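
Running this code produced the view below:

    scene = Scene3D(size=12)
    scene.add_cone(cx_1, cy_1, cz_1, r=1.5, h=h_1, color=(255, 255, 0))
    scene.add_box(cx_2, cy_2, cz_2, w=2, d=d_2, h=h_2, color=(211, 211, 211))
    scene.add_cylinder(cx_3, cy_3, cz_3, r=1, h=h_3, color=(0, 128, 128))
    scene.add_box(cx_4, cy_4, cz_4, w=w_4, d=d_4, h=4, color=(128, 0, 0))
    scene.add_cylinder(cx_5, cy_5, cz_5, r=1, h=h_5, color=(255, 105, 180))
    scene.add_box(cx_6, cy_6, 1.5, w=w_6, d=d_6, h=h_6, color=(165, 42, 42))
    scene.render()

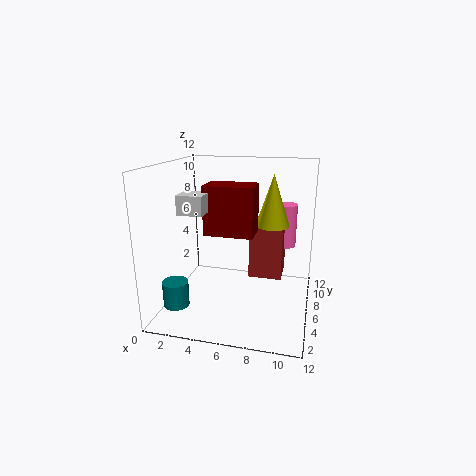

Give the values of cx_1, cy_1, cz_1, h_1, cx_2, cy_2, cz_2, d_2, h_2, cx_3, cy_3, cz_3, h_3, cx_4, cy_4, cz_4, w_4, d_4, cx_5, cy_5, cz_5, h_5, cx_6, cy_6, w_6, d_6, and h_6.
cx_1 = 8.5, cy_1 = 8.5, cz_1 = 6.5, h_1 = 4.5, cx_2 = 2, cy_2 = 3, cz_2 = 8.5, d_2 = 2, h_2 = 1.5, cx_3 = 2, cy_3 = 2, cz_3 = 1.5, h_3 = 2, cx_4 = 3.5, cy_4 = 4.5, cz_4 = 6.5, w_4 = 4, d_4 = 2.5, cx_5 = 9.5, cy_5 = 10.5, cz_5 = 4, h_5 = 4, cx_6 = 6.5, cy_6 = 8, w_6 = 3, d_6 = 3, h_6 = 5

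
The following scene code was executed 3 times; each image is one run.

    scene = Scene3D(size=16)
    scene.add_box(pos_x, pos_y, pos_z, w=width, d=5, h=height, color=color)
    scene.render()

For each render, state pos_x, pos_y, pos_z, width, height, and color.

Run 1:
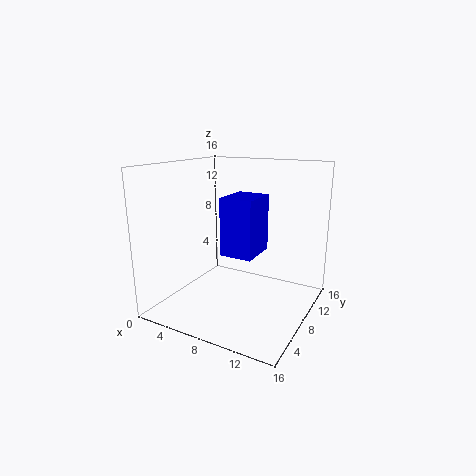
pos_x = 5, pos_y = 9, pos_z = 5, width = 4, height = 7, color = 'blue'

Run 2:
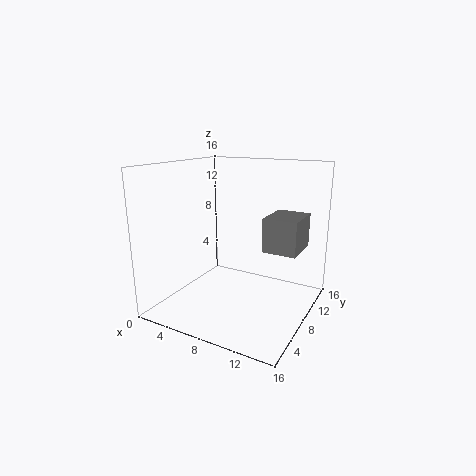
pos_x = 10, pos_y = 10, pos_z = 6, width = 4, height = 4, color = 'gray'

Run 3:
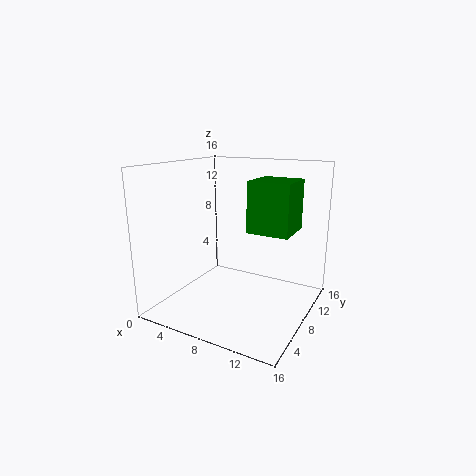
pos_x = 8, pos_y = 10, pos_z = 8, width = 5, height = 6, color = 'green'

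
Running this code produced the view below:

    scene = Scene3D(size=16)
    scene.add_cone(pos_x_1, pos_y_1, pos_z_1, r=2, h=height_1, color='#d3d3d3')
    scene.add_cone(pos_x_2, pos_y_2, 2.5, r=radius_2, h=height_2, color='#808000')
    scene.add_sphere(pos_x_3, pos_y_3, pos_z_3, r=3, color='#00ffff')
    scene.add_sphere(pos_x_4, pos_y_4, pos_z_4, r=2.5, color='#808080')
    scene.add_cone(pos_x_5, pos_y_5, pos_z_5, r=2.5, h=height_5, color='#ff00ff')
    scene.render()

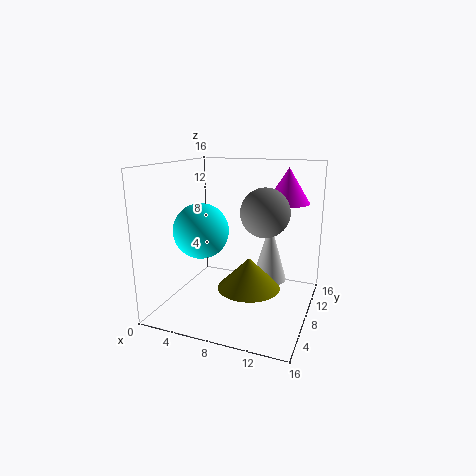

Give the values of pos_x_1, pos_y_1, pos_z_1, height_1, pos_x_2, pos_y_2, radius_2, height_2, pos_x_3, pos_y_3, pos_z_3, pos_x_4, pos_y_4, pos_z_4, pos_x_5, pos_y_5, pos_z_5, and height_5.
pos_x_1 = 11, pos_y_1 = 10.5, pos_z_1 = 2.5, height_1 = 7, pos_x_2 = 9.5, pos_y_2 = 7.5, radius_2 = 3.5, height_2 = 3.5, pos_x_3 = 4.5, pos_y_3 = 6, pos_z_3 = 9, pos_x_4 = 11.5, pos_y_4 = 6.5, pos_z_4 = 11.5, pos_x_5 = 12.5, pos_y_5 = 12, pos_z_5 = 11.5, height_5 = 4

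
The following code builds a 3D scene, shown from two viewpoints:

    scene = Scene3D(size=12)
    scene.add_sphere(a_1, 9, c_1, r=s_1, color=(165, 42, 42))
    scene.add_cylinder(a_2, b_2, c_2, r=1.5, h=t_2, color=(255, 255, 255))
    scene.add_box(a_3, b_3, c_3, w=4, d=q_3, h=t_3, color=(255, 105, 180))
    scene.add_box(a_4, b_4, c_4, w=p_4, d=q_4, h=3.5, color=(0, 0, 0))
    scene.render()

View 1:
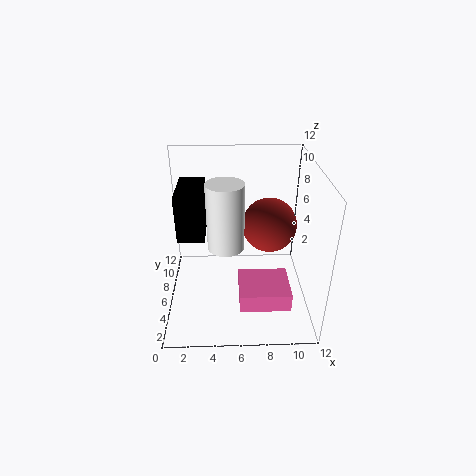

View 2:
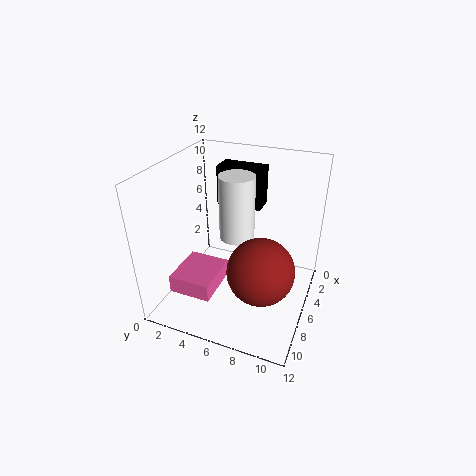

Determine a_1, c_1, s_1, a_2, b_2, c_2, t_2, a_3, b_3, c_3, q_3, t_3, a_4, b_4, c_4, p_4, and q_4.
a_1 = 9
c_1 = 5.5
s_1 = 2.5
a_2 = 5
b_2 = 5.5
c_2 = 5.5
t_2 = 5.5
a_3 = 6
b_3 = 1.5
c_3 = 2
q_3 = 3.5
t_3 = 1.5
a_4 = 1.5
b_4 = 3
c_4 = 7.5
p_4 = 2
q_4 = 4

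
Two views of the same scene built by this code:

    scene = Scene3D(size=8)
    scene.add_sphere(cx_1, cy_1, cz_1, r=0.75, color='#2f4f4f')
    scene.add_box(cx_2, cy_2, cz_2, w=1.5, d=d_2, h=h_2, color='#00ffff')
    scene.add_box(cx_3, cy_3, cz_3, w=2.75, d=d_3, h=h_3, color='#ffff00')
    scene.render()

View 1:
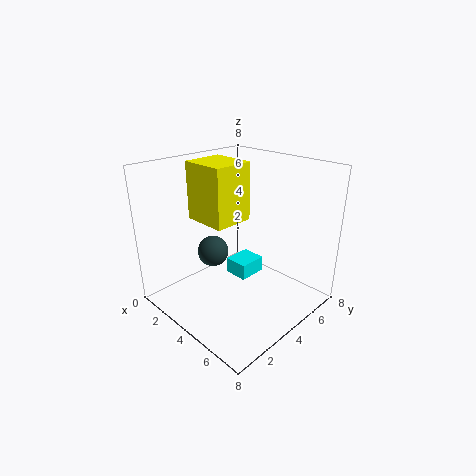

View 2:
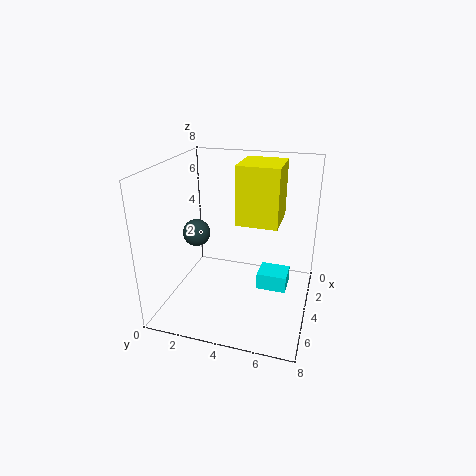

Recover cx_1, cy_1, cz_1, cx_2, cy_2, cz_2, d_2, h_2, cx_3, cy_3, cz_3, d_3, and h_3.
cx_1 = 4.5
cy_1 = 1.75
cz_1 = 4.25
cx_2 = 2
cy_2 = 5
cz_2 = 0.5
d_2 = 1.75
h_2 = 1
cx_3 = 0.25
cy_3 = 3.5
cz_3 = 4.25
d_3 = 2.5
h_3 = 3.5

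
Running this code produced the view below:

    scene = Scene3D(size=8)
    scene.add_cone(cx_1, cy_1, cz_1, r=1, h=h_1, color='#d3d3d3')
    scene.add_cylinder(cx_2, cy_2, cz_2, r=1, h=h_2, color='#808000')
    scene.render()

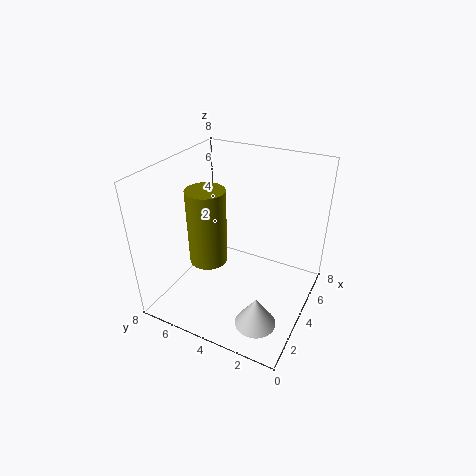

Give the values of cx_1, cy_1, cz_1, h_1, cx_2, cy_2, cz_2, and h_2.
cx_1 = 1; cy_1 = 1.5; cz_1 = 1.5; h_1 = 1.5; cx_2 = 2.5; cy_2 = 5; cz_2 = 3.25; h_2 = 4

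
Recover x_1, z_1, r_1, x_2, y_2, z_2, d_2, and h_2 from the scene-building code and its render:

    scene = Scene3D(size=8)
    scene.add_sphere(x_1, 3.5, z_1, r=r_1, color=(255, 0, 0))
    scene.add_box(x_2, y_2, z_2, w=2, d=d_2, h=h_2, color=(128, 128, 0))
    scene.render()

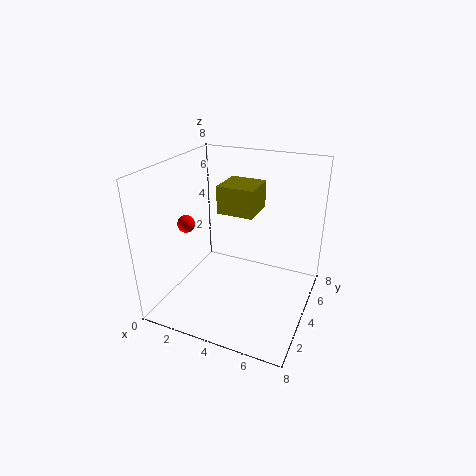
x_1 = 1
z_1 = 4.5
r_1 = 0.5
x_2 = 3
y_2 = 3.5
z_2 = 5.5
d_2 = 2
h_2 = 1.5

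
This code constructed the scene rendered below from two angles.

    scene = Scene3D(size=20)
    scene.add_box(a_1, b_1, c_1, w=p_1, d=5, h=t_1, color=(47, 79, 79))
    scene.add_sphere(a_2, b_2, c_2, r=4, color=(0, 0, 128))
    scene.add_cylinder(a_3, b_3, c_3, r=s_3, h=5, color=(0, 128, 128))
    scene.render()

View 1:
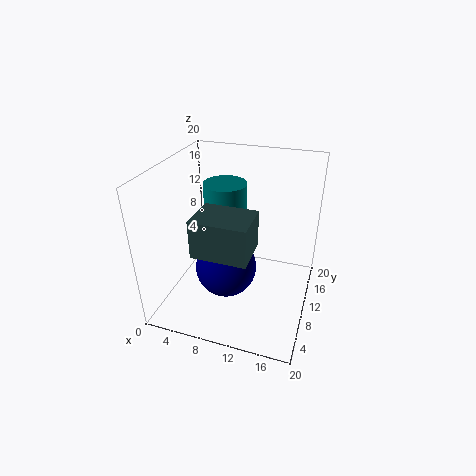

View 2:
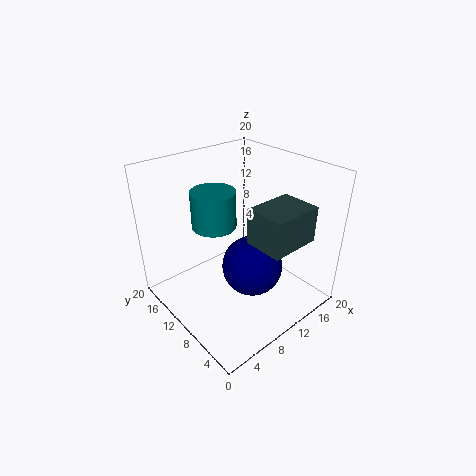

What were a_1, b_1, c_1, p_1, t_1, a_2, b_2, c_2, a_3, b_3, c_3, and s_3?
a_1 = 7.5, b_1 = 0.5, c_1 = 12.5, p_1 = 6.5, t_1 = 4.5, a_2 = 9.5, b_2 = 6.5, c_2 = 7.5, a_3 = 7.5, b_3 = 12, c_3 = 12, s_3 = 3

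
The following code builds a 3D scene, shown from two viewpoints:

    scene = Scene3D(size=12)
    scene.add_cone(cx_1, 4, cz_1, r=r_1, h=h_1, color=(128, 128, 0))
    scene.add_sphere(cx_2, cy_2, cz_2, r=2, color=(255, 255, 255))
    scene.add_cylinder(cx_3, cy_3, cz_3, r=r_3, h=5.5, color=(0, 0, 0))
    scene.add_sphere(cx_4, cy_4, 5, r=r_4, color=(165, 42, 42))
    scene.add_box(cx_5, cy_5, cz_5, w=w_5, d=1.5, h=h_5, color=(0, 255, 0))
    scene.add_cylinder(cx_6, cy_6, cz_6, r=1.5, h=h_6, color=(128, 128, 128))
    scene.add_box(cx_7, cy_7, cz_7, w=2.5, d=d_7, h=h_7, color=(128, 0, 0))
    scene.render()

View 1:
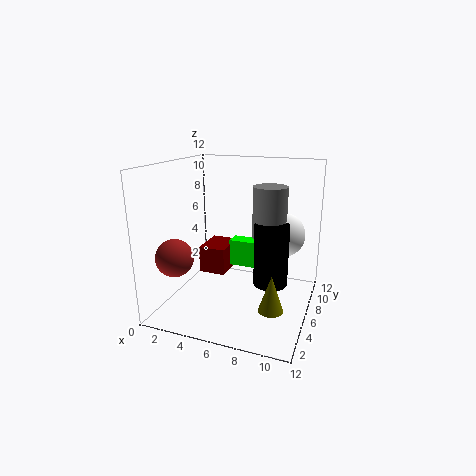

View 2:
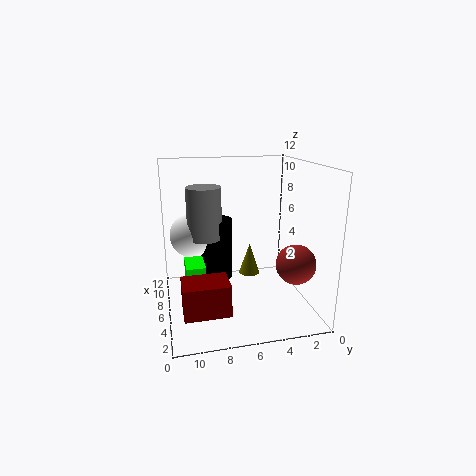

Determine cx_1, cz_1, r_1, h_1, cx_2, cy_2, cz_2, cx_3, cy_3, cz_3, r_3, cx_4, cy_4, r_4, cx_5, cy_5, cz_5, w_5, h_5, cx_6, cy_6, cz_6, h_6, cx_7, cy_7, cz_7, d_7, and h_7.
cx_1 = 9.5; cz_1 = 1; r_1 = 1; h_1 = 3; cx_2 = 9; cy_2 = 9.5; cz_2 = 5.5; cx_3 = 8.5; cy_3 = 7.5; cz_3 = 1.5; r_3 = 1.5; cx_4 = 2; cy_4 = 2.5; r_4 = 1.5; cx_5 = 4; cy_5 = 9; cz_5 = 2; w_5 = 2.5; h_5 = 2.5; cx_6 = 8; cy_6 = 8.5; cz_6 = 5.5; h_6 = 4.5; cx_7 = 1.5; cy_7 = 7.5; cz_7 = 1.5; d_7 = 3.5; h_7 = 2.5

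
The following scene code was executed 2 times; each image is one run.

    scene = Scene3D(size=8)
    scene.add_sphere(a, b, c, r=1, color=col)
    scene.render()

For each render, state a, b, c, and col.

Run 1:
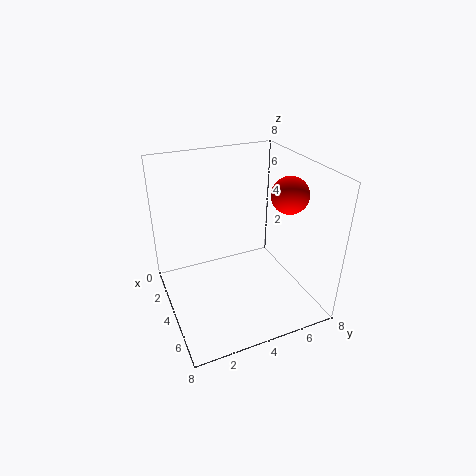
a = 5, b = 6.5, c = 6.5, col = 'red'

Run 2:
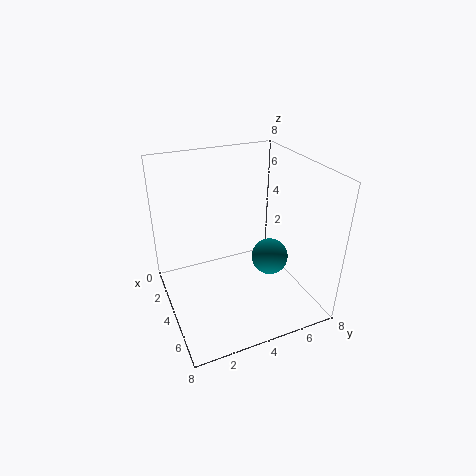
a = 5, b = 5.5, c = 3, col = 'teal'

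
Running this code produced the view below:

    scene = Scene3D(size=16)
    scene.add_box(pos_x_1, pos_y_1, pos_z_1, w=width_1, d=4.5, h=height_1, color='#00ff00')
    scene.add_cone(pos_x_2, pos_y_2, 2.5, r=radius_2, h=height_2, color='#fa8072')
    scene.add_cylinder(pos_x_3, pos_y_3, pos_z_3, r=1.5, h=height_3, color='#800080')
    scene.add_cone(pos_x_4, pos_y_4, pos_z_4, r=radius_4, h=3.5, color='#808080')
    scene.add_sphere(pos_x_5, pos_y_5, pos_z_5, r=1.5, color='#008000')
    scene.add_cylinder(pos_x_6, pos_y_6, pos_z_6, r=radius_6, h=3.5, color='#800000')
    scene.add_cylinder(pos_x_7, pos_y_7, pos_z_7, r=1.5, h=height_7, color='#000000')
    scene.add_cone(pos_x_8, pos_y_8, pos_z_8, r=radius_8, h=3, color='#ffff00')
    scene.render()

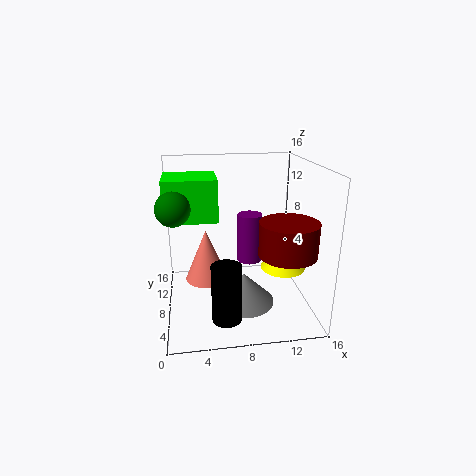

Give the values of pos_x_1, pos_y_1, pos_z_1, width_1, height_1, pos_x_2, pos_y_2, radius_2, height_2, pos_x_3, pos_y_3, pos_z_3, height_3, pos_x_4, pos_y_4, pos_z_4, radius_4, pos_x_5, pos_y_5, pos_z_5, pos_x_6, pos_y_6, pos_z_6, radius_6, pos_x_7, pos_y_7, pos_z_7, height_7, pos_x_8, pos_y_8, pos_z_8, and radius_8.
pos_x_1 = 0.5
pos_y_1 = 3.5
pos_z_1 = 11.5
width_1 = 5
height_1 = 4
pos_x_2 = 4.5
pos_y_2 = 9.5
radius_2 = 2.5
height_2 = 6
pos_x_3 = 10
pos_y_3 = 11.5
pos_z_3 = 3.5
height_3 = 6
pos_x_4 = 8.5
pos_y_4 = 7
pos_z_4 = 0.5
radius_4 = 3.5
pos_x_5 = 1.5
pos_y_5 = 2
pos_z_5 = 13.5
pos_x_6 = 12.5
pos_y_6 = 4
pos_z_6 = 7.5
radius_6 = 3
pos_x_7 = 6
pos_y_7 = 2.5
pos_z_7 = 1.5
height_7 = 6
pos_x_8 = 13
pos_y_8 = 7
pos_z_8 = 4.5
radius_8 = 2.5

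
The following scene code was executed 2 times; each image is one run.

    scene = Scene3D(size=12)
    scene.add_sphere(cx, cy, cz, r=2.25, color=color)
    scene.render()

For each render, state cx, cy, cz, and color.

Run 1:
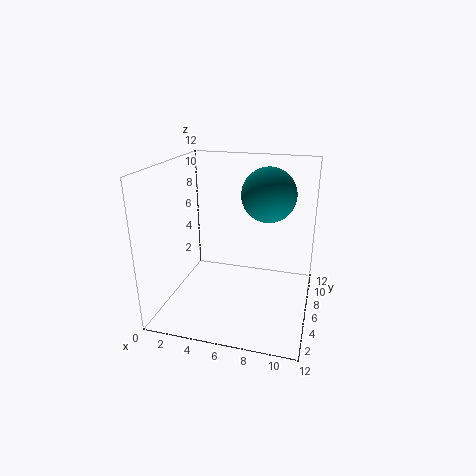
cx = 8.25; cy = 7.25; cz = 9.5; color = 'teal'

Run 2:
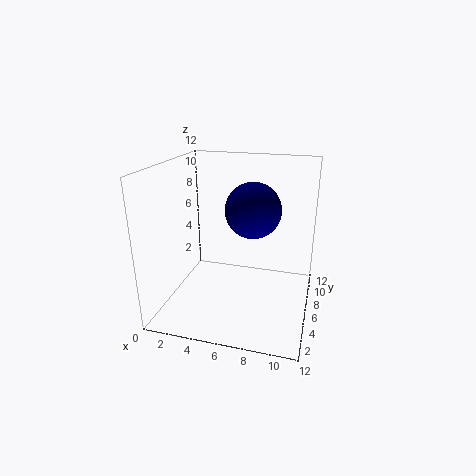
cx = 7.25; cy = 6; cz = 8.5; color = 'navy'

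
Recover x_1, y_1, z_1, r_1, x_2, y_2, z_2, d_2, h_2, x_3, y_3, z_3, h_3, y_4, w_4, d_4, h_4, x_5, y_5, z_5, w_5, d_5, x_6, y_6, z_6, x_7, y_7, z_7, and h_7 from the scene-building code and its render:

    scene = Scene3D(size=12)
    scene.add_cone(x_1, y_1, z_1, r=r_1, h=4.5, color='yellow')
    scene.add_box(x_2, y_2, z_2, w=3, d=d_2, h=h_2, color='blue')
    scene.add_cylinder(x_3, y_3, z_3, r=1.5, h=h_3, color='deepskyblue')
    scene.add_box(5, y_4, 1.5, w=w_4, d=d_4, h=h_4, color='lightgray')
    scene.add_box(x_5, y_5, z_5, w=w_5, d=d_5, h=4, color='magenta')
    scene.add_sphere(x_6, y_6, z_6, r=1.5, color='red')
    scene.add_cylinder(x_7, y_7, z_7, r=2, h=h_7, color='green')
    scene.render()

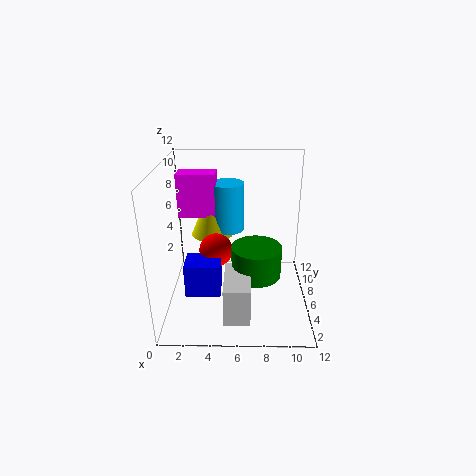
x_1 = 3.5; y_1 = 10; z_1 = 4.5; r_1 = 2; x_2 = 1.5; y_2 = 4.5; z_2 = 1; d_2 = 2.5; h_2 = 3; x_3 = 5; y_3 = 10; z_3 = 5; h_3 = 4.5; y_4 = 0.5; w_4 = 2; d_4 = 4; h_4 = 3; x_5 = 0.5; y_5 = 9; z_5 = 6.5; w_5 = 3.5; d_5 = 2; x_6 = 4; y_6 = 7.5; z_6 = 4; x_7 = 7.5; y_7 = 4.5; z_7 = 3.5; h_7 = 2.5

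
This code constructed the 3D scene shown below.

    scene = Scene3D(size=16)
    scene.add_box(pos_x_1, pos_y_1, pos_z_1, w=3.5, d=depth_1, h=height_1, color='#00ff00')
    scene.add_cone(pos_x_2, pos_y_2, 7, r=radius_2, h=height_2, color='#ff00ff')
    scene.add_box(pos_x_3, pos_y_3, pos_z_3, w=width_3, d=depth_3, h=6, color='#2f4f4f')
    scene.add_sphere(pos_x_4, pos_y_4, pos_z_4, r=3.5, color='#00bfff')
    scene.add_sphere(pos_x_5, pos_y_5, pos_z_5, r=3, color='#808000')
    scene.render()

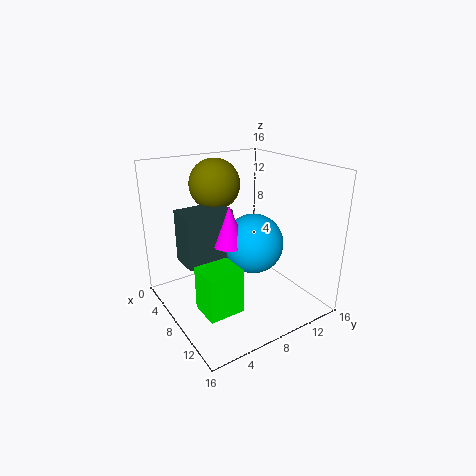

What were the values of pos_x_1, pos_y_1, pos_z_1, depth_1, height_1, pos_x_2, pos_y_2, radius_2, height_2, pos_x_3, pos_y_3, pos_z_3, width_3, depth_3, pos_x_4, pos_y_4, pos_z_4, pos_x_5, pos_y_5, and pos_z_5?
pos_x_1 = 8, pos_y_1 = 2.5, pos_z_1 = 1, depth_1 = 4, height_1 = 5, pos_x_2 = 7, pos_y_2 = 7.5, radius_2 = 2, height_2 = 4.5, pos_x_3 = 3.5, pos_y_3 = 2.5, pos_z_3 = 5, width_3 = 3.5, depth_3 = 5.5, pos_x_4 = 7.5, pos_y_4 = 10.5, pos_z_4 = 6.5, pos_x_5 = 3, pos_y_5 = 8, pos_z_5 = 13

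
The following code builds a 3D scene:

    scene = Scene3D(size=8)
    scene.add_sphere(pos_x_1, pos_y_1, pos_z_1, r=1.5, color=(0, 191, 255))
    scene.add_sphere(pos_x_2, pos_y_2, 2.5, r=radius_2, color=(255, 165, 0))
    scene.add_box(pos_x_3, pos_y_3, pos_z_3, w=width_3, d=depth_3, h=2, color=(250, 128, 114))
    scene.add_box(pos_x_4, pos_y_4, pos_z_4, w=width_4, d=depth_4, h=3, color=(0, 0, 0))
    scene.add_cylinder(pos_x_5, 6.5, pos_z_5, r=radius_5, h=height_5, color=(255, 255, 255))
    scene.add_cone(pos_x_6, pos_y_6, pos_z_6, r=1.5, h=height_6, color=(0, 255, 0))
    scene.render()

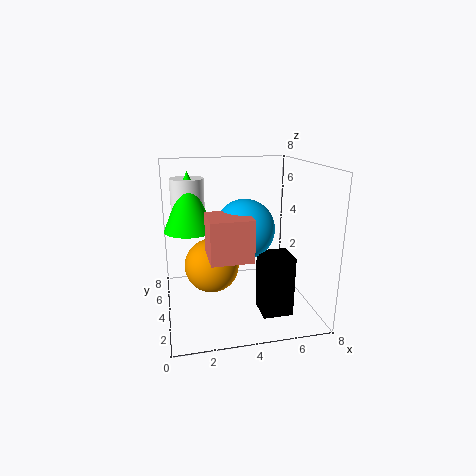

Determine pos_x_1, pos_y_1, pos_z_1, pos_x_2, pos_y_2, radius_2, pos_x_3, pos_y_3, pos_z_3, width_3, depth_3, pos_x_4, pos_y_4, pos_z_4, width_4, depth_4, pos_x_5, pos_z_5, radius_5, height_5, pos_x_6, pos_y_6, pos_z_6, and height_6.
pos_x_1 = 4, pos_y_1 = 2.5, pos_z_1 = 5, pos_x_2 = 2.5, pos_y_2 = 4, radius_2 = 1.5, pos_x_3 = 2, pos_y_3 = 0.5, pos_z_3 = 4, width_3 = 2, depth_3 = 2, pos_x_4 = 4.5, pos_y_4 = 0.5, pos_z_4 = 1, width_4 = 1.5, depth_4 = 1.5, pos_x_5 = 1.5, pos_z_5 = 4, radius_5 = 1, height_5 = 3, pos_x_6 = 1.5, pos_y_6 = 6, pos_z_6 = 4, height_6 = 3.5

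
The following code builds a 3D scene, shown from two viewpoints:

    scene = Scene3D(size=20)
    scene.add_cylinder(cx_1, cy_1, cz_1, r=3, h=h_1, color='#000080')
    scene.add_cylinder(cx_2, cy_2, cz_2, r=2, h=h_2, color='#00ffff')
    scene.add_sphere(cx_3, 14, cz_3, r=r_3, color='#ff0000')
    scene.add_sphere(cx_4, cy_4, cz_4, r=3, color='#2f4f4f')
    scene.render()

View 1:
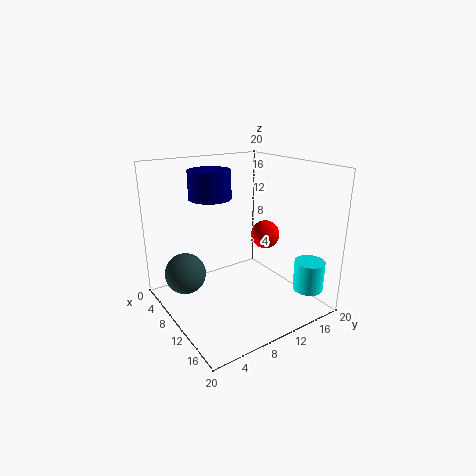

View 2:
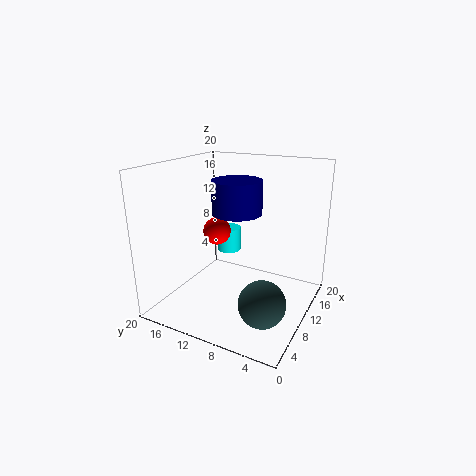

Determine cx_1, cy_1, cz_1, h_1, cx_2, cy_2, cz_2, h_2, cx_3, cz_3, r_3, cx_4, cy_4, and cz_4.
cx_1 = 6
cy_1 = 8
cz_1 = 15
h_1 = 4
cx_2 = 18
cy_2 = 16
cz_2 = 4
h_2 = 4
cx_3 = 11
cz_3 = 10
r_3 = 2
cx_4 = 5
cy_4 = 4
cz_4 = 4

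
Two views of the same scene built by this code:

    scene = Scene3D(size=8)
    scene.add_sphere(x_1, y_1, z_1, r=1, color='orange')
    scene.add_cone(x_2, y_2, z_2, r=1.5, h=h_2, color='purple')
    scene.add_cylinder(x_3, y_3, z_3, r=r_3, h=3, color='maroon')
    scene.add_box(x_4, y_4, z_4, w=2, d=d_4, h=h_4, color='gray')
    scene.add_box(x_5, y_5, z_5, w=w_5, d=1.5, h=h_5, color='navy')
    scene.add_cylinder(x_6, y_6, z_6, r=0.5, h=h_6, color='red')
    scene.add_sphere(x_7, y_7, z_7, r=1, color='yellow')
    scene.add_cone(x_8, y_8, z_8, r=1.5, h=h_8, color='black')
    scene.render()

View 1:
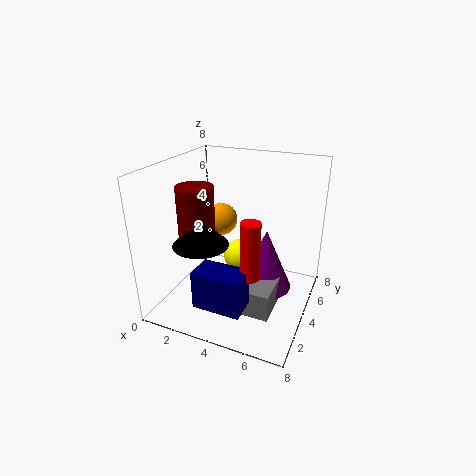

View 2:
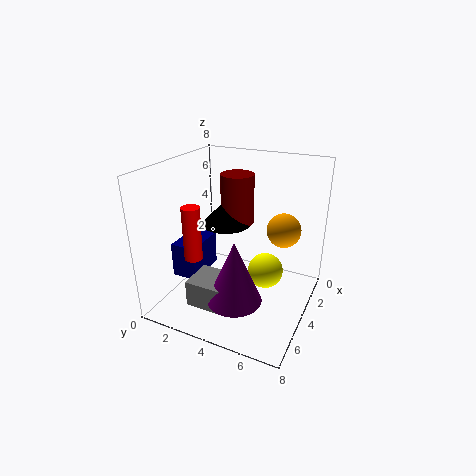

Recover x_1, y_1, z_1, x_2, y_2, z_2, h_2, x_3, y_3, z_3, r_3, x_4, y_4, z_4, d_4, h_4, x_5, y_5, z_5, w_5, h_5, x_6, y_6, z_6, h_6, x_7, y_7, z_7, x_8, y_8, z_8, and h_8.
x_1 = 2
y_1 = 6
z_1 = 4
x_2 = 5.5
y_2 = 4.5
z_2 = 1
h_2 = 3.5
x_3 = 2
y_3 = 3
z_3 = 4
r_3 = 1
x_4 = 4.5
y_4 = 2
z_4 = 0.5
d_4 = 2.5
h_4 = 1.5
x_5 = 3
y_5 = 0.5
z_5 = 1.5
w_5 = 2.5
h_5 = 2
x_6 = 5.5
y_6 = 2
z_6 = 3
h_6 = 3
x_7 = 3.5
y_7 = 5.5
z_7 = 2
x_8 = 2.5
y_8 = 2.5
z_8 = 4
h_8 = 1.5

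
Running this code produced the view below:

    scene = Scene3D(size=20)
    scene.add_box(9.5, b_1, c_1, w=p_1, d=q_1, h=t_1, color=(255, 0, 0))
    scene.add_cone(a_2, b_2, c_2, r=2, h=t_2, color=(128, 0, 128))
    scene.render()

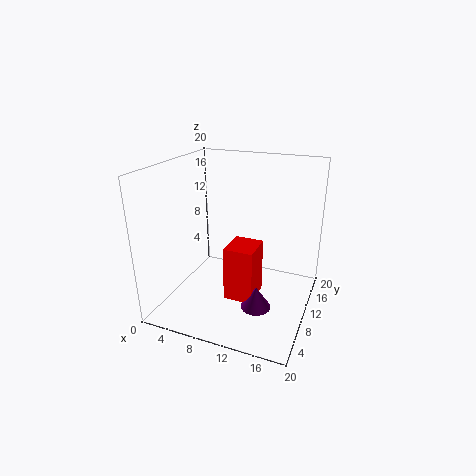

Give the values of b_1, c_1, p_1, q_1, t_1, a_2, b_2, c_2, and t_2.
b_1 = 6, c_1 = 2.5, p_1 = 4, q_1 = 4.5, t_1 = 7.5, a_2 = 14, b_2 = 6.5, c_2 = 2, t_2 = 3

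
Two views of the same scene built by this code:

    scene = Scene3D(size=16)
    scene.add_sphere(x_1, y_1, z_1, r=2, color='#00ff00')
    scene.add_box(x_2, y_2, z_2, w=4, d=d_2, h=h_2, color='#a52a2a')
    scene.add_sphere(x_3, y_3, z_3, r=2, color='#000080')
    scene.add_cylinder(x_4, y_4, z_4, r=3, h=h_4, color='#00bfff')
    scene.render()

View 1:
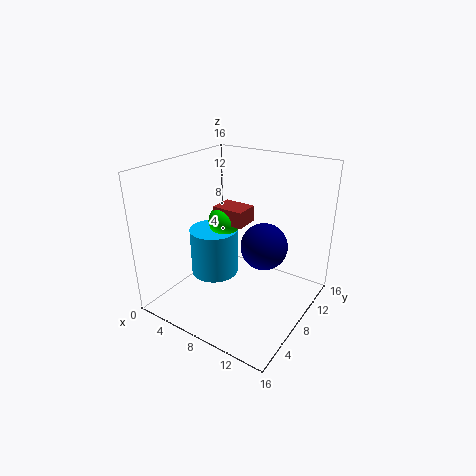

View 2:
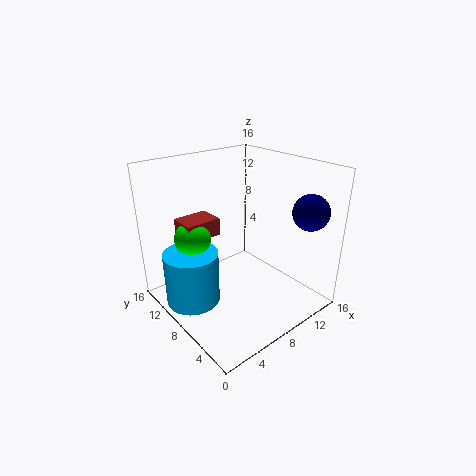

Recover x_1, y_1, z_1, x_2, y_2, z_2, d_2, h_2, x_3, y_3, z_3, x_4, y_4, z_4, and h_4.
x_1 = 4; y_1 = 11; z_1 = 8; x_2 = 3; y_2 = 10; z_2 = 8; d_2 = 3; h_2 = 2; x_3 = 14; y_3 = 3; z_3 = 11; x_4 = 3; y_4 = 10; z_4 = 1; h_4 = 6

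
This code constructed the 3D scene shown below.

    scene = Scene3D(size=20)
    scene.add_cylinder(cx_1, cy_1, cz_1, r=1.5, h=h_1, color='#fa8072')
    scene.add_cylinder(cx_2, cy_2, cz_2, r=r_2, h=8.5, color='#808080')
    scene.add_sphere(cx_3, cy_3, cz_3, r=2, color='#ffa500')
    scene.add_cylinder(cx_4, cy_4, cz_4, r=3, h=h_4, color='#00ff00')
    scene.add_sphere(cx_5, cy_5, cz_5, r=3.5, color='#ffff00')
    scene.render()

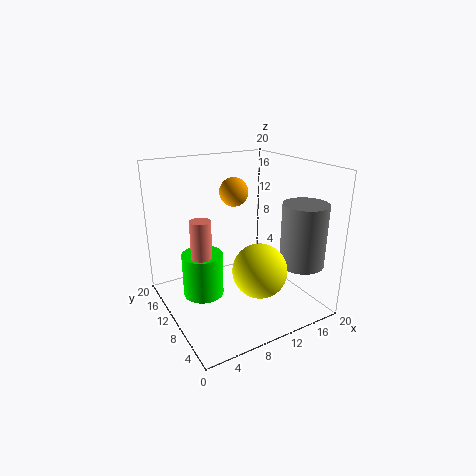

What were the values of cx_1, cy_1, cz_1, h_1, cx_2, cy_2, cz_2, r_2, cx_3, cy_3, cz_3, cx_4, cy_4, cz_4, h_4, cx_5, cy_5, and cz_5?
cx_1 = 5.5; cy_1 = 12.5; cz_1 = 3; h_1 = 9.5; cx_2 = 16.5; cy_2 = 4; cz_2 = 7; r_2 = 3; cx_3 = 10.5; cy_3 = 12; cz_3 = 16; cx_4 = 6; cy_4 = 13.5; cz_4 = 0.5; h_4 = 6.5; cx_5 = 10; cy_5 = 4.5; cz_5 = 7.5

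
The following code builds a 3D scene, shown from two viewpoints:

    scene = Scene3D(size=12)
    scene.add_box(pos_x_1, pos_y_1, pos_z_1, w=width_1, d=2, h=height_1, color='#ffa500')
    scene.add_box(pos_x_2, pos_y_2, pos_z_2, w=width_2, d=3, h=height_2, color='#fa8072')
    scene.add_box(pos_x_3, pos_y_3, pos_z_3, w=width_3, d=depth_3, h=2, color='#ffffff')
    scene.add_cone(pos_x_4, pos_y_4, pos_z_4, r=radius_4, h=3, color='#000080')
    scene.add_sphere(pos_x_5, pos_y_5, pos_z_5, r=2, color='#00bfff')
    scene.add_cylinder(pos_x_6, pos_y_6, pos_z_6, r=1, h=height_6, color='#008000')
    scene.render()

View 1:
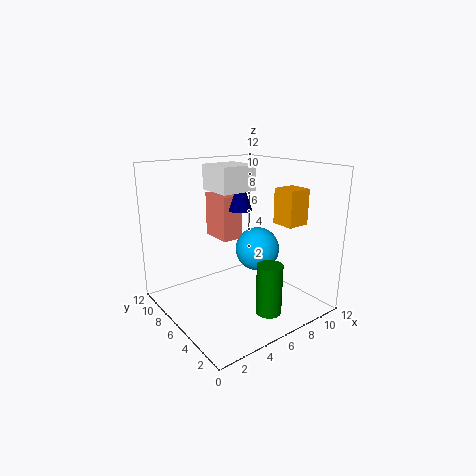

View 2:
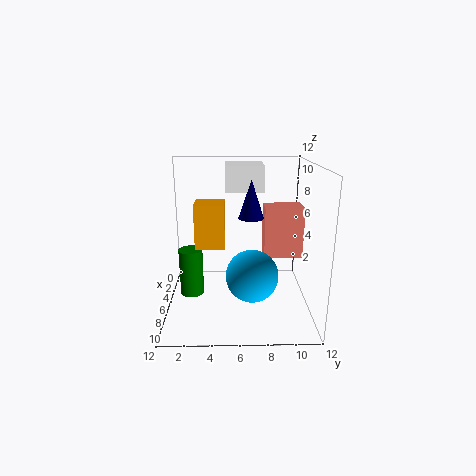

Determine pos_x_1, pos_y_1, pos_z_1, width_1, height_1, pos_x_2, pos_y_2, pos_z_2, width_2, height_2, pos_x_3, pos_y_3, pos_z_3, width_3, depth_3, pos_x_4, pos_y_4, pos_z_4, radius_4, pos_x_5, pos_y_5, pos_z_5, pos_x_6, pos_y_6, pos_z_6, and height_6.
pos_x_1 = 9, pos_y_1 = 3, pos_z_1 = 7, width_1 = 2, height_1 = 3, pos_x_2 = 6, pos_y_2 = 8, pos_z_2 = 5, width_2 = 2, height_2 = 4, pos_x_3 = 4, pos_y_3 = 5, pos_z_3 = 10, width_3 = 3, depth_3 = 3, pos_x_4 = 7, pos_y_4 = 7, pos_z_4 = 8, radius_4 = 1, pos_x_5 = 9, pos_y_5 = 7, pos_z_5 = 4, pos_x_6 = 6, pos_y_6 = 2, pos_z_6 = 1, height_6 = 4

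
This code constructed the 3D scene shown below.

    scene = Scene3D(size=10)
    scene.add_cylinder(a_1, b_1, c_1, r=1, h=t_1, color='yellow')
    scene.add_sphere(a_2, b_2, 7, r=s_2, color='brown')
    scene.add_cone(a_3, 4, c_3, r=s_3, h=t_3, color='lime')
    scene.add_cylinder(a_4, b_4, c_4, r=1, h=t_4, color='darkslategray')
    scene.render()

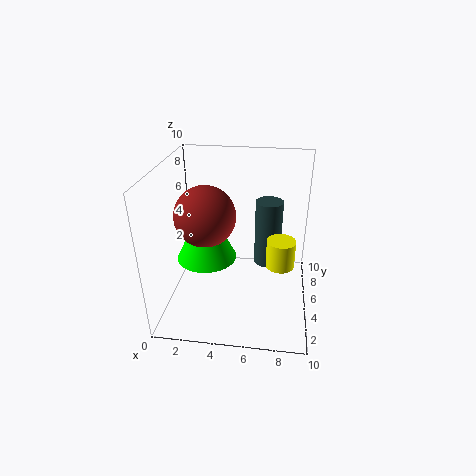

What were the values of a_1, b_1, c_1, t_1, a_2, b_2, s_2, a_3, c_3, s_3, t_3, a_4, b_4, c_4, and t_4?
a_1 = 8; b_1 = 5; c_1 = 3; t_1 = 2; a_2 = 3; b_2 = 4; s_2 = 2; a_3 = 3; c_3 = 4; s_3 = 2; t_3 = 4; a_4 = 7; b_4 = 7; c_4 = 2; t_4 = 5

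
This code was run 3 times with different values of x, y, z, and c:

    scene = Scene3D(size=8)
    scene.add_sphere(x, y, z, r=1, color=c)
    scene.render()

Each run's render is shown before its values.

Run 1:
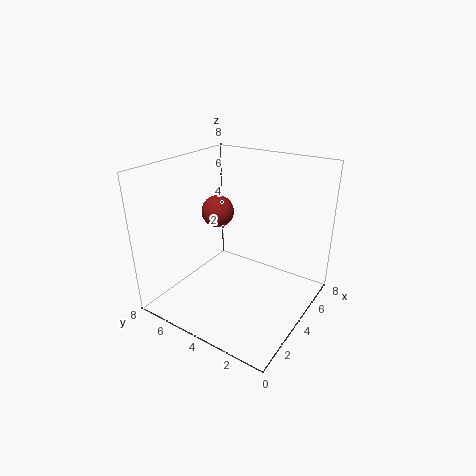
x = 5.5
y = 6.5
z = 4.5
c = 'brown'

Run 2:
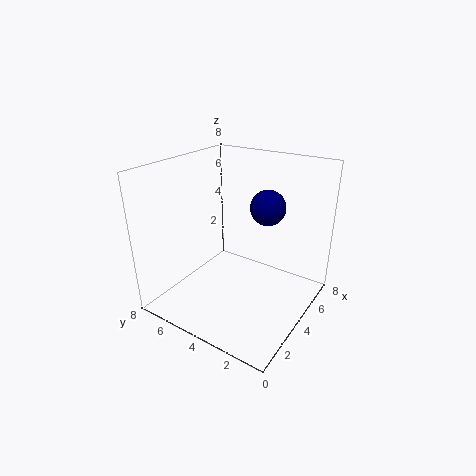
x = 5.5
y = 3
z = 5.5
c = 'navy'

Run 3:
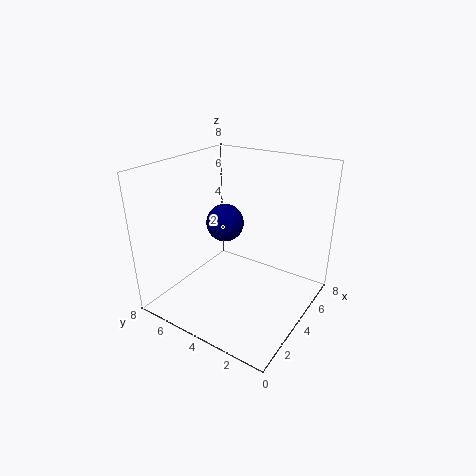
x = 3.5
y = 4.5
z = 5
c = 'navy'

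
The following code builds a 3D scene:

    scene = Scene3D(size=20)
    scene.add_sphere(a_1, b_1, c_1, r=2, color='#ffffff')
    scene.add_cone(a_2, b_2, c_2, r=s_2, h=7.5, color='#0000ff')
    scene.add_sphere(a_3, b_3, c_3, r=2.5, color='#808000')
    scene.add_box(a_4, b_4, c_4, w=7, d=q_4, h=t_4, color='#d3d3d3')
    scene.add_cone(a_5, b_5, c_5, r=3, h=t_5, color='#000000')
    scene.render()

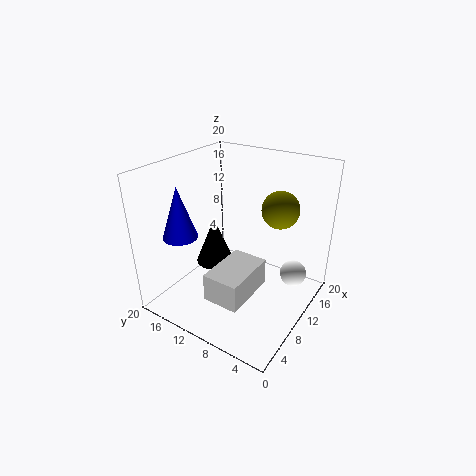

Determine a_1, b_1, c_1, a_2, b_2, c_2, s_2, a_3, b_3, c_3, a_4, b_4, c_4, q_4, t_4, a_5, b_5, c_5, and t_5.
a_1 = 16.5, b_1 = 4, c_1 = 2.5, a_2 = 6.5, b_2 = 17.5, c_2 = 9.5, s_2 = 2.5, a_3 = 12.5, b_3 = 5, c_3 = 14.5, a_4 = 1, b_4 = 4.5, c_4 = 6, q_4 = 4.5, t_4 = 3.5, a_5 = 13, b_5 = 16.5, c_5 = 2.5, t_5 = 7.5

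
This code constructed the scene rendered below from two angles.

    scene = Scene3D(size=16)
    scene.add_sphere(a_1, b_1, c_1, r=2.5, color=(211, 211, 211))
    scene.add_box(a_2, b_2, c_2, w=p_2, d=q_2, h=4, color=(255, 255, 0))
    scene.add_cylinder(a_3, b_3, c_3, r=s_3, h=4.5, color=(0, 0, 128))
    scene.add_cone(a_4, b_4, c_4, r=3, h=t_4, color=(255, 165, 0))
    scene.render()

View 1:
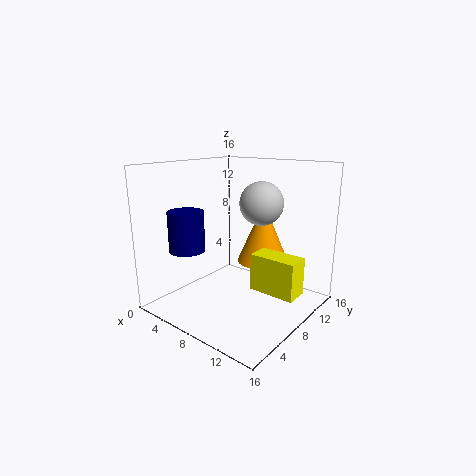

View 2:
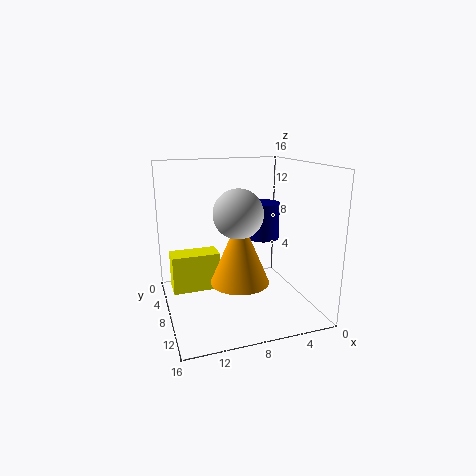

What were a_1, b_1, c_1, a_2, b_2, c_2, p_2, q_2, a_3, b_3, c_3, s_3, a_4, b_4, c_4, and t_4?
a_1 = 9; b_1 = 11; c_1 = 11.5; a_2 = 10.5; b_2 = 7; c_2 = 3; p_2 = 5; q_2 = 2.5; a_3 = 3.5; b_3 = 4.5; c_3 = 6.5; s_3 = 2; a_4 = 9; b_4 = 11.5; c_4 = 4.5; t_4 = 7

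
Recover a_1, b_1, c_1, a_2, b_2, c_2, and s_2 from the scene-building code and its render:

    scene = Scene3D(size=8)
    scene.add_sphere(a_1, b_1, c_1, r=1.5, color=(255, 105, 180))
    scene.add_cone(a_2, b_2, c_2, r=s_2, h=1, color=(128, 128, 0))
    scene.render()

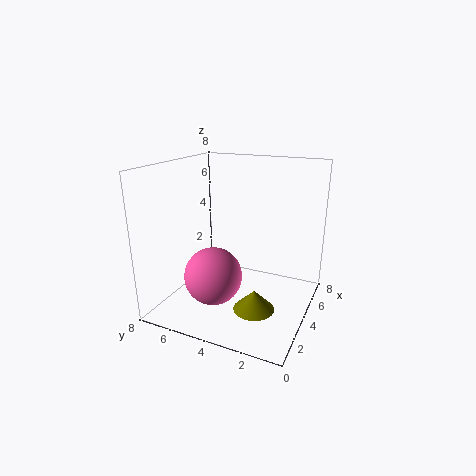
a_1 = 2
b_1 = 4.5
c_1 = 2.5
a_2 = 1.5
b_2 = 2
c_2 = 1.5
s_2 = 1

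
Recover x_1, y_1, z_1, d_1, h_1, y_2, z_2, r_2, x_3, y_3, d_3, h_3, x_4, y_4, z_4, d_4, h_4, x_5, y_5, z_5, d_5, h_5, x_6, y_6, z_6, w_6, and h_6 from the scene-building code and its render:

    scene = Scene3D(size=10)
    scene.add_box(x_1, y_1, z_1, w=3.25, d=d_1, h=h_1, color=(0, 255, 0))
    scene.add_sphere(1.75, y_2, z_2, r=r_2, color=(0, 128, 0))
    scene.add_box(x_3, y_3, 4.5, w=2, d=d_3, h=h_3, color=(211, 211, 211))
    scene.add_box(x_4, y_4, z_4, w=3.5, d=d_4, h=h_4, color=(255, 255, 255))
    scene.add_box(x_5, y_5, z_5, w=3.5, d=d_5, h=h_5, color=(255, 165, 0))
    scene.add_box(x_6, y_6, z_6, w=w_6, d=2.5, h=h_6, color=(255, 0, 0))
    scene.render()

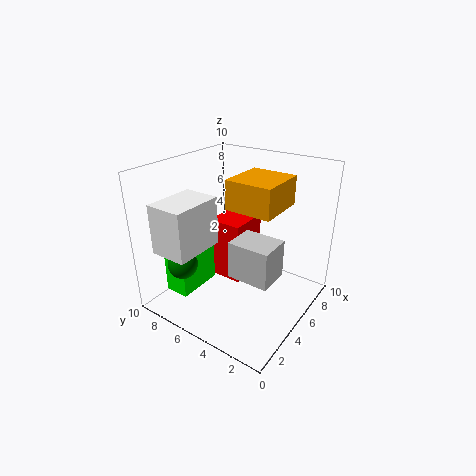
x_1 = 1.5, y_1 = 7, z_1 = 1.25, d_1 = 1.75, h_1 = 3.5, y_2 = 7.25, z_2 = 3.75, r_2 = 1, x_3 = 1.5, y_3 = 0.75, d_3 = 2.5, h_3 = 2.25, x_4 = 0.25, y_4 = 5.75, z_4 = 5, d_4 = 2.5, h_4 = 3.25, x_5 = 4.25, y_5 = 2.25, z_5 = 7.25, d_5 = 3.25, h_5 = 2, x_6 = 5, y_6 = 5, z_6 = 1.25, w_6 = 3, h_6 = 4.5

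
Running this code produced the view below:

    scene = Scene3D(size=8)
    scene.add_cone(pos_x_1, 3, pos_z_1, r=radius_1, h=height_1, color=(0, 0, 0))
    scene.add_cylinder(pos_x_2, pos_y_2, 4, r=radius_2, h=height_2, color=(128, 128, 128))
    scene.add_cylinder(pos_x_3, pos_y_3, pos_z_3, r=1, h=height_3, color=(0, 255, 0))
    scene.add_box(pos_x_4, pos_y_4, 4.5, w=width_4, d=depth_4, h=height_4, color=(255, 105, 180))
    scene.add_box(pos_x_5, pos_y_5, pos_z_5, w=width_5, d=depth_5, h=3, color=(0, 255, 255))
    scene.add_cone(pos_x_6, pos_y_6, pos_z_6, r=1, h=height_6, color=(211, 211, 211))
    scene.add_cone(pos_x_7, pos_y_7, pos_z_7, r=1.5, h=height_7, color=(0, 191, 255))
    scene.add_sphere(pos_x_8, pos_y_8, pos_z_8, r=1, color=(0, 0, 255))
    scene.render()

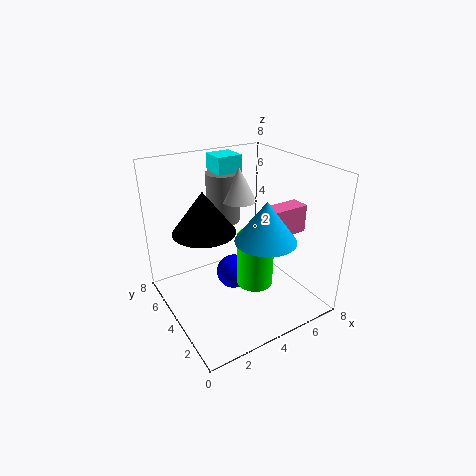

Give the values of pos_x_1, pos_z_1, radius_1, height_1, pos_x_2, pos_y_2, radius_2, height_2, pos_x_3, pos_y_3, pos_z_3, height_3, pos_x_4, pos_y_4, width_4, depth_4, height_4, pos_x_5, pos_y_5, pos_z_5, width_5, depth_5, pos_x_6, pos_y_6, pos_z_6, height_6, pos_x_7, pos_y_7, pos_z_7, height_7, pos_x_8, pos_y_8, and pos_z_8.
pos_x_1 = 1.5; pos_z_1 = 5.5; radius_1 = 1.5; height_1 = 2; pos_x_2 = 4.5; pos_y_2 = 6.5; radius_2 = 1; height_2 = 3; pos_x_3 = 4.5; pos_y_3 = 3; pos_z_3 = 1.5; height_3 = 3; pos_x_4 = 5; pos_y_4 = 2; width_4 = 2; depth_4 = 1; height_4 = 1.5; pos_x_5 = 4; pos_y_5 = 6; pos_z_5 = 5; width_5 = 1.5; depth_5 = 1.5; pos_x_6 = 5; pos_y_6 = 5.5; pos_z_6 = 5.5; height_6 = 2; pos_x_7 = 4; pos_y_7 = 1.5; pos_z_7 = 5; height_7 = 2; pos_x_8 = 4; pos_y_8 = 4.5; pos_z_8 = 1.5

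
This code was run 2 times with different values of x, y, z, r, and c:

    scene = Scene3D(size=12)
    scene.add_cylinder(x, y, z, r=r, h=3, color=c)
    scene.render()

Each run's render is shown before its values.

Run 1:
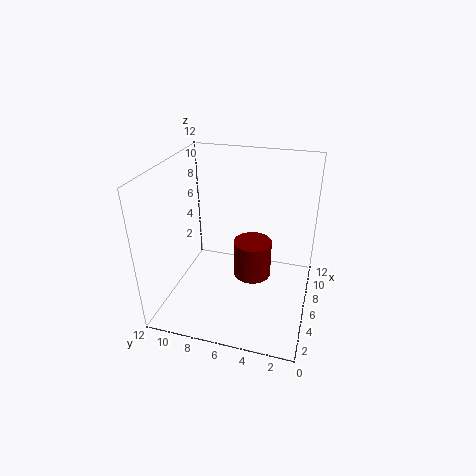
x = 5
y = 4.5
z = 3.5
r = 1.5
c = 'maroon'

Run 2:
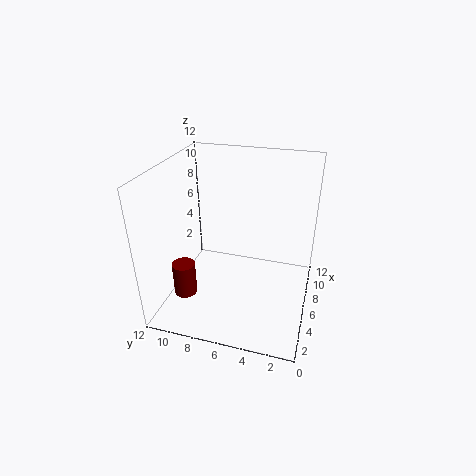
x = 4.5
y = 10.5
z = 0.5
r = 1
c = 'maroon'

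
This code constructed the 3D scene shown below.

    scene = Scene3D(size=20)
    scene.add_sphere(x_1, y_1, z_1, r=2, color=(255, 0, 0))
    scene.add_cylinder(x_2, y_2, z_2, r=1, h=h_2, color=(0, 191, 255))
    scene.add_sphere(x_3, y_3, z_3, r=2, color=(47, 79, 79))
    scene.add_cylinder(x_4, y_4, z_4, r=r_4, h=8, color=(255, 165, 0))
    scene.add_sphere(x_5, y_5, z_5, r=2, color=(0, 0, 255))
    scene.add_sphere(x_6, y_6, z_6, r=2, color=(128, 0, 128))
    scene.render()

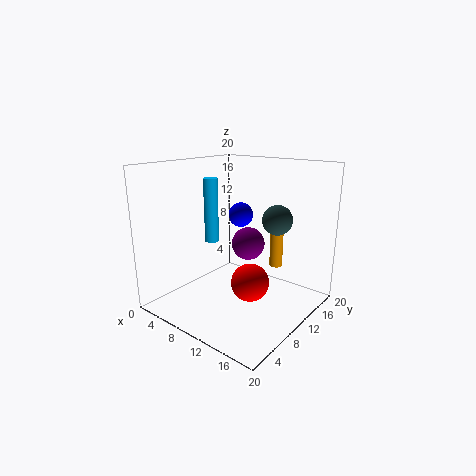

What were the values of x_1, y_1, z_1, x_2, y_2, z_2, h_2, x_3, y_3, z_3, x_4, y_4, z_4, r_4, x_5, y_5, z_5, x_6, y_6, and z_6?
x_1 = 18, y_1 = 2, z_1 = 9, x_2 = 6, y_2 = 9, z_2 = 9, h_2 = 9, x_3 = 15, y_3 = 12, z_3 = 13, x_4 = 12, y_4 = 17, z_4 = 4, r_4 = 1, x_5 = 5, y_5 = 17, z_5 = 11, x_6 = 14, y_6 = 7, z_6 = 11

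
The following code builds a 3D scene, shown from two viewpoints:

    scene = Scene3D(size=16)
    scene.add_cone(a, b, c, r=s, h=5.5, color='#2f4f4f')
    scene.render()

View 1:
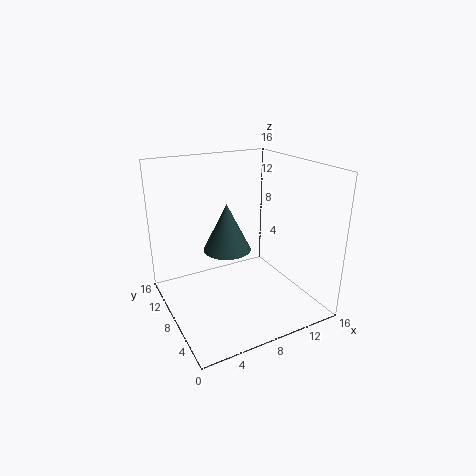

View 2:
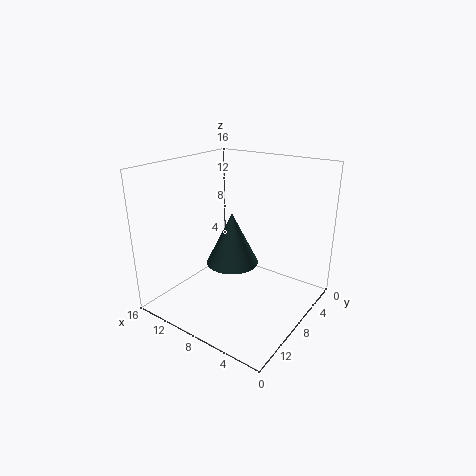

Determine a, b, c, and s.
a = 7.5; b = 9.75; c = 6; s = 2.75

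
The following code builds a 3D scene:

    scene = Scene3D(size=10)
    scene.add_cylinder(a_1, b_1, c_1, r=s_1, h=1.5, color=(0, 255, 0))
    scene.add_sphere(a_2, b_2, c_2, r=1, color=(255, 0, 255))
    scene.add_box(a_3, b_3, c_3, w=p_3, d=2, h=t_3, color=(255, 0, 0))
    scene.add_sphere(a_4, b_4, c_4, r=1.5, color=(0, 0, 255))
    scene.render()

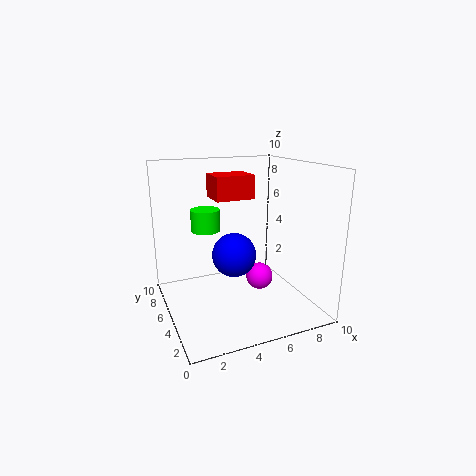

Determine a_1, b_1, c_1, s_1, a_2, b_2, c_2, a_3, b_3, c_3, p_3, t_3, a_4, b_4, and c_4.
a_1 = 3
b_1 = 6
c_1 = 5.5
s_1 = 1
a_2 = 7
b_2 = 5.5
c_2 = 1.5
a_3 = 3
b_3 = 3.5
c_3 = 8
p_3 = 2.5
t_3 = 1.5
a_4 = 4.5
b_4 = 4.5
c_4 = 4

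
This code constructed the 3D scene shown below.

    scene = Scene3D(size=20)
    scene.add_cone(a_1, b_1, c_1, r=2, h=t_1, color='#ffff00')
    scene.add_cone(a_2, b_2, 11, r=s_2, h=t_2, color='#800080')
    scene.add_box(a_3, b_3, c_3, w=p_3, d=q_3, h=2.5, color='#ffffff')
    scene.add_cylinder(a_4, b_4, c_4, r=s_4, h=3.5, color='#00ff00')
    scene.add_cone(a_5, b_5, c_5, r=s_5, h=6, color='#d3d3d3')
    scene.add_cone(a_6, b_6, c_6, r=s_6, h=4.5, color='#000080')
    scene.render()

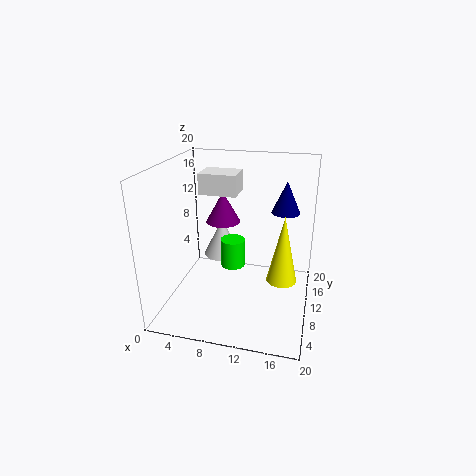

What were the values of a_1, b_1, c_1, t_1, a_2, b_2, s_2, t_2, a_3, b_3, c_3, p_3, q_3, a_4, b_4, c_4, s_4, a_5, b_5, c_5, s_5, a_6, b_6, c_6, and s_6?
a_1 = 16.5
b_1 = 8
c_1 = 5.5
t_1 = 9
a_2 = 7
b_2 = 13
s_2 = 2.5
t_2 = 4.5
a_3 = 6.5
b_3 = 5
c_3 = 17.5
p_3 = 4.5
q_3 = 3.5
a_4 = 10.5
b_4 = 5.5
c_4 = 8.5
s_4 = 1.5
a_5 = 5.5
b_5 = 17
c_5 = 3.5
s_5 = 3
a_6 = 16
b_6 = 13.5
c_6 = 13
s_6 = 2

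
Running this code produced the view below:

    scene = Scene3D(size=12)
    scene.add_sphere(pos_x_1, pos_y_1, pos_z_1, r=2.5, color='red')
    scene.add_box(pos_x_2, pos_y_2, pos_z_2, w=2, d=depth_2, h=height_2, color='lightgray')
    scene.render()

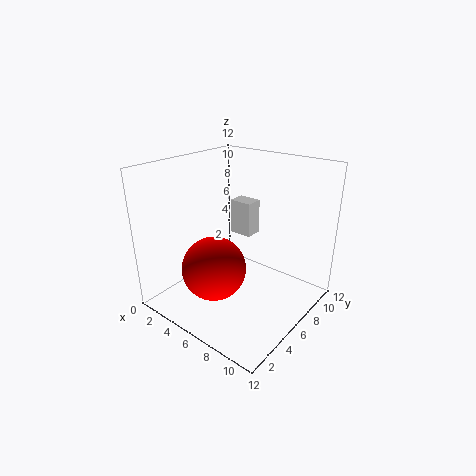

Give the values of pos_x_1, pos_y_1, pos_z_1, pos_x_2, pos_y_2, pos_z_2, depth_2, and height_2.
pos_x_1 = 6, pos_y_1 = 3, pos_z_1 = 4.5, pos_x_2 = 4, pos_y_2 = 7.5, pos_z_2 = 5.5, depth_2 = 1.5, height_2 = 3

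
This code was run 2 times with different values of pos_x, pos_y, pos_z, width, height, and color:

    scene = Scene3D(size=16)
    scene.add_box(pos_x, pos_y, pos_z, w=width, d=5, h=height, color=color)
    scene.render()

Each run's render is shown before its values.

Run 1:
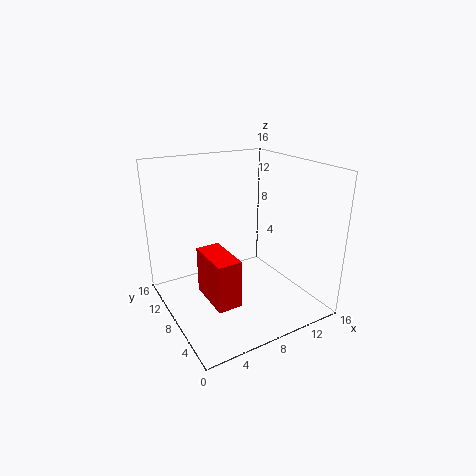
pos_x = 3
pos_y = 3
pos_z = 3
width = 2.5
height = 5
color = 'red'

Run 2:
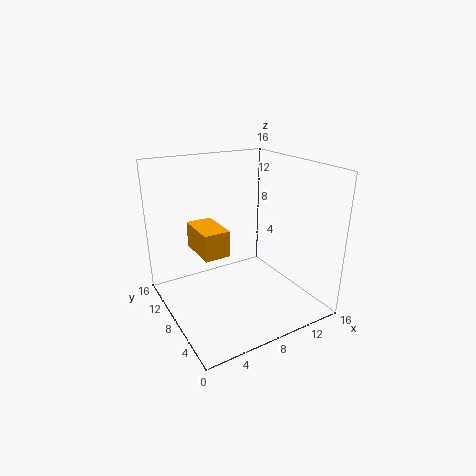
pos_x = 4
pos_y = 8
pos_z = 6
width = 3
height = 3
color = 'orange'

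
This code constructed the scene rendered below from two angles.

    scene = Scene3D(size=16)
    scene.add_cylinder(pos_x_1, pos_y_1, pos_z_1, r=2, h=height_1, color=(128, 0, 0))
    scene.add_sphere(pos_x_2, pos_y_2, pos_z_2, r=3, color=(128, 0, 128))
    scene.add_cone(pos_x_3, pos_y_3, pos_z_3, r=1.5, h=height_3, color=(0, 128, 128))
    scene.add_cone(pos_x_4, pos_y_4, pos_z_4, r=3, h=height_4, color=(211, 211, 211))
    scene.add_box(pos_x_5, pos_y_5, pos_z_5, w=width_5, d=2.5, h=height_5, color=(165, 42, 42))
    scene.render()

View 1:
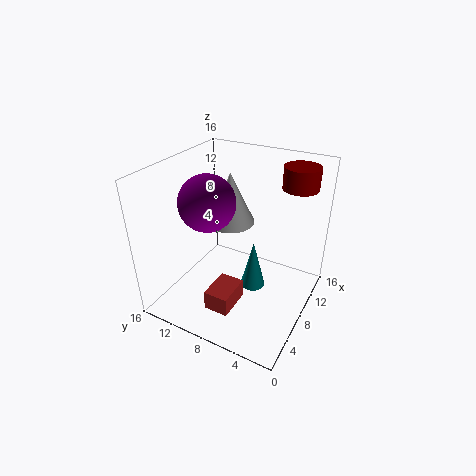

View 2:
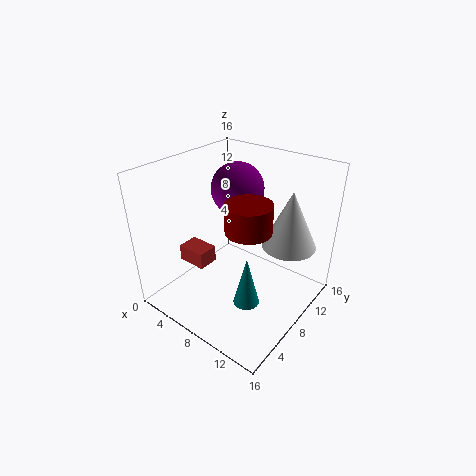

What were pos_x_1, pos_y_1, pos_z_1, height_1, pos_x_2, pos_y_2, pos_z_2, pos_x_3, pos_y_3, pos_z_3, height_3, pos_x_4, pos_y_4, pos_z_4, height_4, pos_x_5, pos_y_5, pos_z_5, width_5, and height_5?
pos_x_1 = 13; pos_y_1 = 3; pos_z_1 = 13; height_1 = 2.5; pos_x_2 = 6; pos_y_2 = 10.5; pos_z_2 = 12.5; pos_x_3 = 10; pos_y_3 = 7; pos_z_3 = 0.5; height_3 = 6; pos_x_4 = 12.5; pos_y_4 = 11.5; pos_z_4 = 7; height_4 = 6.5; pos_x_5 = 1; pos_y_5 = 5.5; pos_z_5 = 3.5; width_5 = 3.5; height_5 = 2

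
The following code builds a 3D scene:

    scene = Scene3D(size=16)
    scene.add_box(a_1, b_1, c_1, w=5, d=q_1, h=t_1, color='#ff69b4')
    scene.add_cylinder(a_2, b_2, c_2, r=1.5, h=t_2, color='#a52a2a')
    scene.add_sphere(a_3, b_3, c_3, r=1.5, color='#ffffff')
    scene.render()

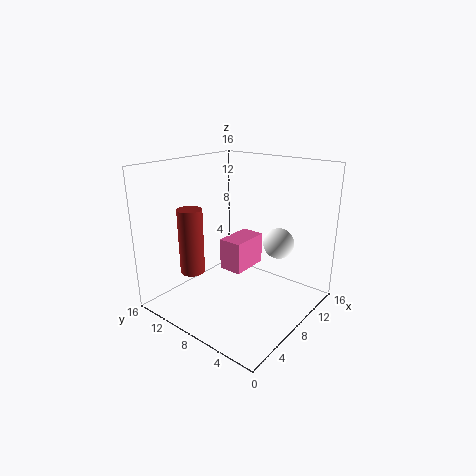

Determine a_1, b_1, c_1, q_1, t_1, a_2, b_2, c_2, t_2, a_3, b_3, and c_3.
a_1 = 10; b_1 = 9.5; c_1 = 2; q_1 = 3; t_1 = 4; a_2 = 6.5; b_2 = 14; c_2 = 2.5; t_2 = 8; a_3 = 7.5; b_3 = 2.5; c_3 = 9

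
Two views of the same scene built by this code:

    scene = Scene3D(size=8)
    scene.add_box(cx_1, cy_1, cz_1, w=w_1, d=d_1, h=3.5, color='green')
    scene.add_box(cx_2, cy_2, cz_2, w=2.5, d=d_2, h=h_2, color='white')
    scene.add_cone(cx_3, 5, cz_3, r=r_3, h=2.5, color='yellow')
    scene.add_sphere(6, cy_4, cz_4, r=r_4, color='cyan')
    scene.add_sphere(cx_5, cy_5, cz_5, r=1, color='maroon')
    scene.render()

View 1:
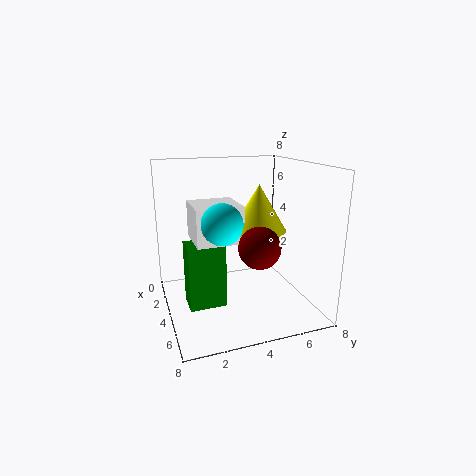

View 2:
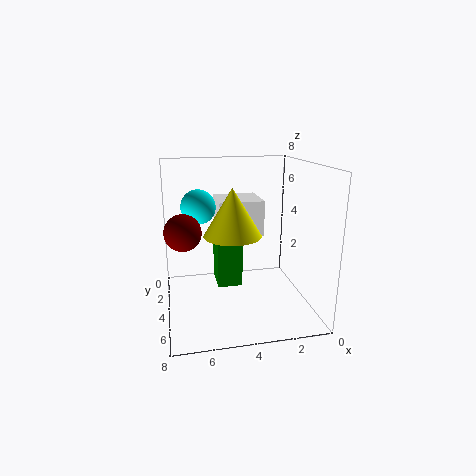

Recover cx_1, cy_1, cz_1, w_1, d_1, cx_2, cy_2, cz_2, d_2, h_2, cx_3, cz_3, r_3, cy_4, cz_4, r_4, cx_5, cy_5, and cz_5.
cx_1 = 3.5; cy_1 = 1; cz_1 = 0.5; w_1 = 1.5; d_1 = 2; cx_2 = 2.5; cy_2 = 1.5; cz_2 = 4; d_2 = 2.5; h_2 = 2; cx_3 = 4.5; cz_3 = 4.5; r_3 = 1.5; cy_4 = 2.5; cz_4 = 5.5; r_4 = 1; cx_5 = 7; cy_5 = 4; cz_5 = 4.5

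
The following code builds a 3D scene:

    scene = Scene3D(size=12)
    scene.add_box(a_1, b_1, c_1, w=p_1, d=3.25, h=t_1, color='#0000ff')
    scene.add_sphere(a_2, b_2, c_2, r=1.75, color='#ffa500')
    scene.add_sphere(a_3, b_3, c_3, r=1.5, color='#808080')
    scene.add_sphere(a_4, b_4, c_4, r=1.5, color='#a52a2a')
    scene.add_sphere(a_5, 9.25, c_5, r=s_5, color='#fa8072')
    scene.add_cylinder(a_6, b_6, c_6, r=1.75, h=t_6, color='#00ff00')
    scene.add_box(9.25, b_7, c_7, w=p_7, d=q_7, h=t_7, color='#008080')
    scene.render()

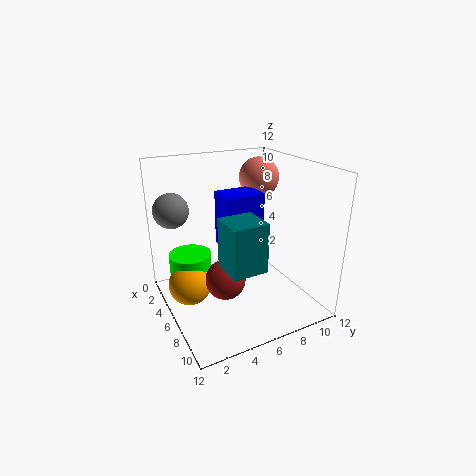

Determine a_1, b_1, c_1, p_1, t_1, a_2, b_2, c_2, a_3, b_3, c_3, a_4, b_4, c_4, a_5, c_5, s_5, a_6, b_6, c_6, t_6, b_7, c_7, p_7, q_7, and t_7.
a_1 = 4.25, b_1 = 4.75, c_1 = 5.25, p_1 = 2.5, t_1 = 4.5, a_2 = 5.5, b_2 = 1.75, c_2 = 2.5, a_3 = 2.5, b_3 = 1.5, c_3 = 8, a_4 = 8.75, b_4 = 3.5, c_4 = 4.25, a_5 = 3.75, c_5 = 10.25, s_5 = 1.75, a_6 = 4.5, b_6 = 2.25, c_6 = 1.75, t_6 = 3, b_7 = 2.75, c_7 = 6, p_7 = 2.5, q_7 = 2.5, t_7 = 3.5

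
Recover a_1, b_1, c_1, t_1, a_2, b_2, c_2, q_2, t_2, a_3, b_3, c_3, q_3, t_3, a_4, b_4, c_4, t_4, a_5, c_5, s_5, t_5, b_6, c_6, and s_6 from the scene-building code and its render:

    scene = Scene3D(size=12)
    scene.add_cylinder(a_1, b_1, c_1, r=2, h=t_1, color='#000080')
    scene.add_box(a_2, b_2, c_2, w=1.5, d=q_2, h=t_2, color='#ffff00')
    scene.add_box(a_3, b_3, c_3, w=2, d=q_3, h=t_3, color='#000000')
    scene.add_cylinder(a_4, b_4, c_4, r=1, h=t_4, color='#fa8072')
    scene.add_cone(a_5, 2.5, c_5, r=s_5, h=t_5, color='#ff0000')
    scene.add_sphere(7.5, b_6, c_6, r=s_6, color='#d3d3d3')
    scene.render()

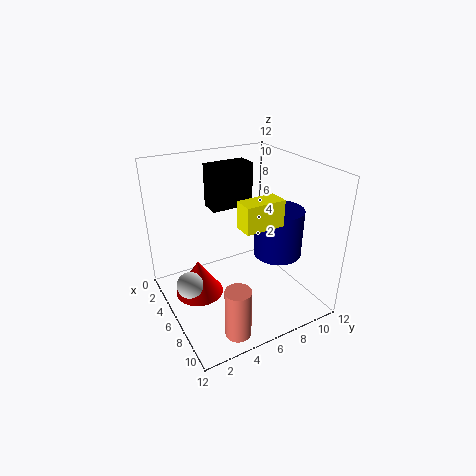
a_1 = 7.5
b_1 = 9
c_1 = 4.5
t_1 = 4
a_2 = 8.5
b_2 = 4.5
c_2 = 8.5
q_2 = 3
t_2 = 2
a_3 = 0.5
b_3 = 5.5
c_3 = 7
q_3 = 4
t_3 = 4
a_4 = 10.5
b_4 = 3.5
c_4 = 0.5
t_4 = 4
a_5 = 5.5
c_5 = 1.5
s_5 = 2
t_5 = 3
b_6 = 1
c_6 = 4
s_6 = 1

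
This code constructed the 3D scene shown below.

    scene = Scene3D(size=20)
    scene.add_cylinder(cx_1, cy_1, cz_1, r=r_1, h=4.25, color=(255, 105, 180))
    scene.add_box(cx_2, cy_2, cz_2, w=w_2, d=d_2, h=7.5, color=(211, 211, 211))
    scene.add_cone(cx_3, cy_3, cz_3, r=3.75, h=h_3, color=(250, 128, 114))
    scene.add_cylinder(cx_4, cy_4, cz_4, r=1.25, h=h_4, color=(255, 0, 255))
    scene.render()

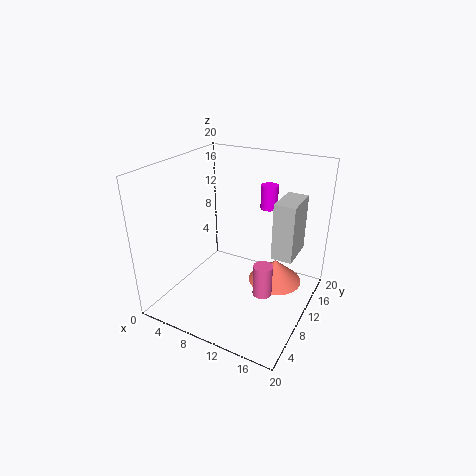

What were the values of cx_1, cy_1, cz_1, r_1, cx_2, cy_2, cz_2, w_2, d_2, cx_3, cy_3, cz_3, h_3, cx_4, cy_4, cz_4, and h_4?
cx_1 = 15.25, cy_1 = 7, cz_1 = 4.5, r_1 = 1.25, cx_2 = 15.5, cy_2 = 8.75, cz_2 = 9, w_2 = 2.75, d_2 = 5, cx_3 = 15, cy_3 = 12, cz_3 = 3.5, h_3 = 3.25, cx_4 = 12, cy_4 = 15.75, cz_4 = 12.75, h_4 = 3.5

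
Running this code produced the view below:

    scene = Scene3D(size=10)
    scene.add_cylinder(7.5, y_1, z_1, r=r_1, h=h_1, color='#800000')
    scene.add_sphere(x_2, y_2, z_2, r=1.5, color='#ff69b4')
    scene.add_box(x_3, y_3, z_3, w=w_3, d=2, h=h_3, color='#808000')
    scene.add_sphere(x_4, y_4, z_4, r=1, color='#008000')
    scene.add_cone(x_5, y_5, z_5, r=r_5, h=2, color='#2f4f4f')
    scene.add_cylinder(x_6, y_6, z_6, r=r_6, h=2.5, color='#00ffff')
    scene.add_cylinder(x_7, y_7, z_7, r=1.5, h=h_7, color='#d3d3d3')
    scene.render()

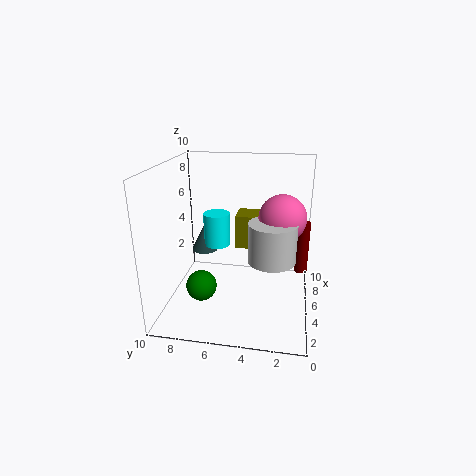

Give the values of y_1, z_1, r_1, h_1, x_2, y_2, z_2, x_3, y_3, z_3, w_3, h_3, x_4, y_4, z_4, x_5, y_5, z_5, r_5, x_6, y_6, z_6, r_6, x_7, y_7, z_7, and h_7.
y_1 = 0.5, z_1 = 1.5, r_1 = 0.5, h_1 = 4, x_2 = 4, y_2 = 2, z_2 = 7, x_3 = 6.5, y_3 = 3.5, z_3 = 3.5, w_3 = 2, h_3 = 2.5, x_4 = 2.5, y_4 = 7, z_4 = 2.5, x_5 = 7, y_5 = 8, z_5 = 3, r_5 = 1, x_6 = 7, y_6 = 7, z_6 = 3.5, r_6 = 1, x_7 = 3, y_7 = 2.5, z_7 = 4.5, h_7 = 2.5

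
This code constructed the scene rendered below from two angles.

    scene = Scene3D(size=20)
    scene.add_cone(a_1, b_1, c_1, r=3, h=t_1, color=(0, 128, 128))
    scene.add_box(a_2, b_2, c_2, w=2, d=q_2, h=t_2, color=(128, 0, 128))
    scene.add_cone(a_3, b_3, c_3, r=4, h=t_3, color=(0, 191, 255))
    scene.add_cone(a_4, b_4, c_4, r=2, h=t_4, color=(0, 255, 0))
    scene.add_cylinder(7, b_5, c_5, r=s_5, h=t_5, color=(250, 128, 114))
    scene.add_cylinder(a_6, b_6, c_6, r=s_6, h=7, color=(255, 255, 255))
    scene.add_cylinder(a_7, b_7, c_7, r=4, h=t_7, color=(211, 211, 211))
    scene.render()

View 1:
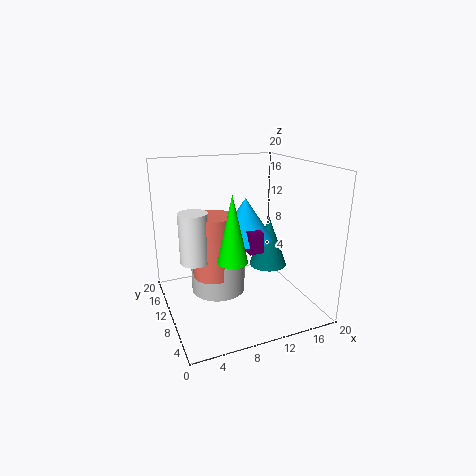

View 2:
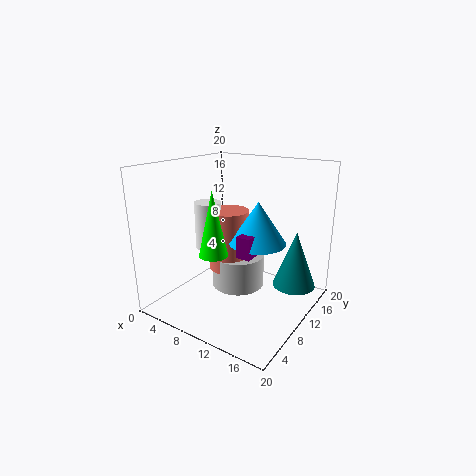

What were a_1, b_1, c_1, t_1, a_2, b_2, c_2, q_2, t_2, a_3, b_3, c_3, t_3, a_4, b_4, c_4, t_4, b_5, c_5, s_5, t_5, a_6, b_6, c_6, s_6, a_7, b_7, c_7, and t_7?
a_1 = 17, b_1 = 14, c_1 = 3, t_1 = 8, a_2 = 11, b_2 = 8, c_2 = 8, q_2 = 5, t_2 = 3, a_3 = 12, b_3 = 12, c_3 = 9, t_3 = 6, a_4 = 8, b_4 = 7, c_4 = 8, t_4 = 9, b_5 = 12, c_5 = 4, s_5 = 3, t_5 = 9, a_6 = 4, b_6 = 11, c_6 = 7, s_6 = 2, a_7 = 8, b_7 = 13, c_7 = 1, t_7 = 5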